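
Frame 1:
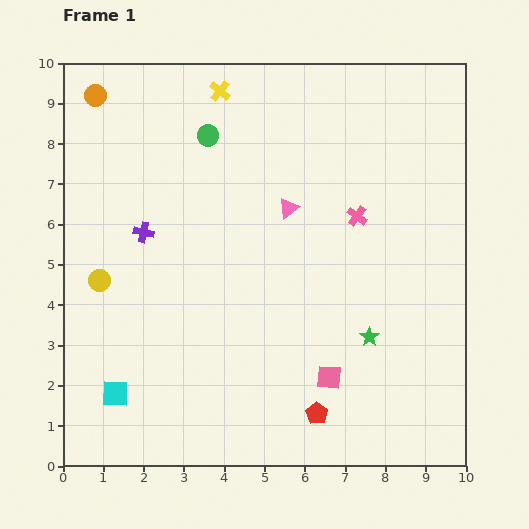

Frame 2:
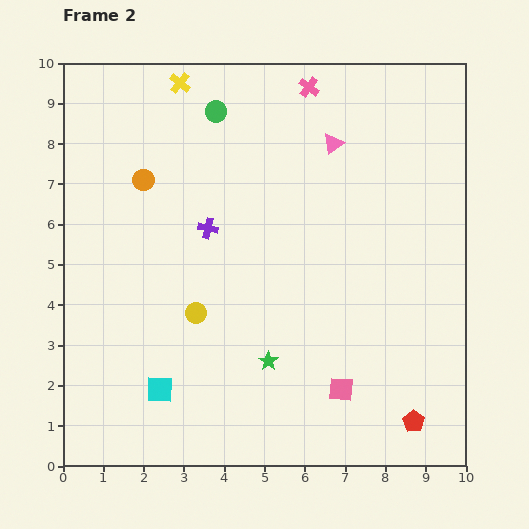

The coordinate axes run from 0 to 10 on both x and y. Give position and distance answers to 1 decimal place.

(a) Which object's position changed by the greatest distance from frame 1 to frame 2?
the pink cross

(moved 3.4; next 2.6)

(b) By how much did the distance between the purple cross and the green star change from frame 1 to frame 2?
-2.6

Distance in frame 1: 6.2. Distance in frame 2: 3.6.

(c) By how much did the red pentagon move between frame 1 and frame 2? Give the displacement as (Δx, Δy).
(2.4, -0.2)

The red pentagon was at (6.3, 1.3) in frame 1 and (8.7, 1.1) in frame 2.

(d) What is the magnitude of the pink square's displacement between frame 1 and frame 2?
0.4

The pink square moved from (6.6, 2.2) to (6.9, 1.9), a distance of √(0.3² + 0.3²) ≈ 0.4.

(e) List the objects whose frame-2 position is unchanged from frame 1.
none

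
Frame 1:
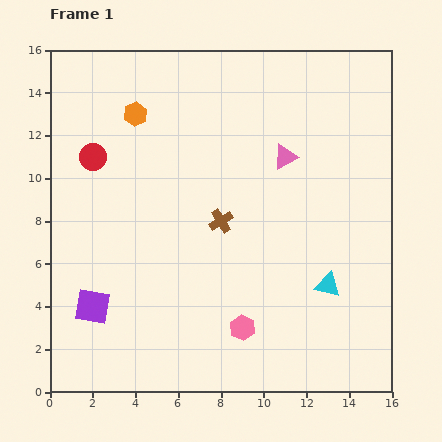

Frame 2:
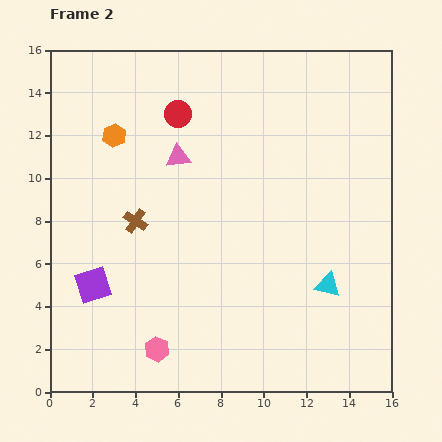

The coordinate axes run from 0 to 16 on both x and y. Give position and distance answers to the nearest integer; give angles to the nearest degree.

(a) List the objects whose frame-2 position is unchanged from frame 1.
the cyan triangle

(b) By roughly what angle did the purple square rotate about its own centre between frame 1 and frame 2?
28° counter-clockwise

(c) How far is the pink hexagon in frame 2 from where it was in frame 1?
4

The pink hexagon moved from (9, 3) to (5, 2), a distance of √(4² + 1²) ≈ 4.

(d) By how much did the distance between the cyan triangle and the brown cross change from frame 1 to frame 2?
+3

Distance in frame 1: 6. Distance in frame 2: 9.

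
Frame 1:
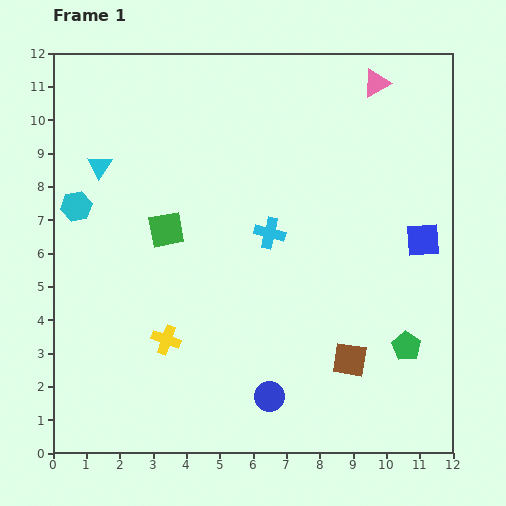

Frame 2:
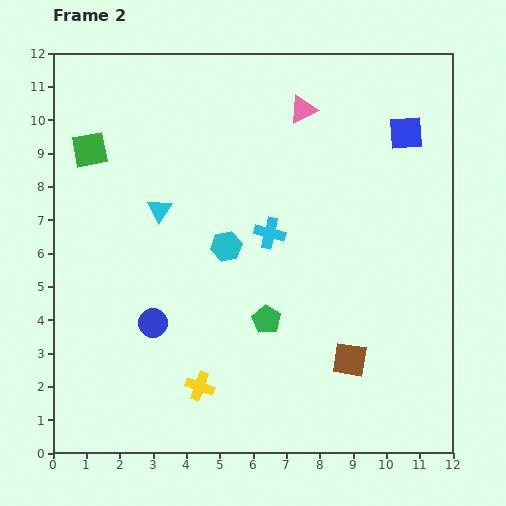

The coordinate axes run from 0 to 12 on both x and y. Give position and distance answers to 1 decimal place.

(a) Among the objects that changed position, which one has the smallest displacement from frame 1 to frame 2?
the yellow cross

(moved 1.7)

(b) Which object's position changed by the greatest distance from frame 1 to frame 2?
the cyan hexagon

(moved 4.7; next 4.3)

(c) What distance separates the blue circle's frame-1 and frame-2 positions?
4.1

The blue circle moved from (6.5, 1.7) to (3.0, 3.9), a distance of √(3.5² + 2.2²) ≈ 4.1.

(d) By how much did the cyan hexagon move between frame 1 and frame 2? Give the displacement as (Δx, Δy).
(4.5, -1.2)

The cyan hexagon was at (0.7, 7.4) in frame 1 and (5.2, 6.2) in frame 2.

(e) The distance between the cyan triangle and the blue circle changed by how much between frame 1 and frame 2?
-5.2

Distance in frame 1: 8.6. Distance in frame 2: 3.4.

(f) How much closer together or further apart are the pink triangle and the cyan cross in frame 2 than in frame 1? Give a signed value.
-1.7

Distance in frame 1: 5.5. Distance in frame 2: 3.8.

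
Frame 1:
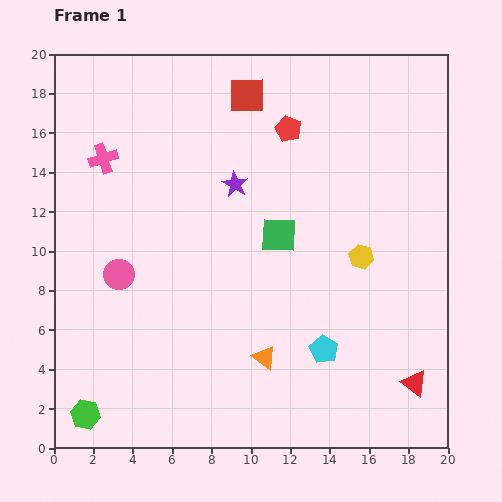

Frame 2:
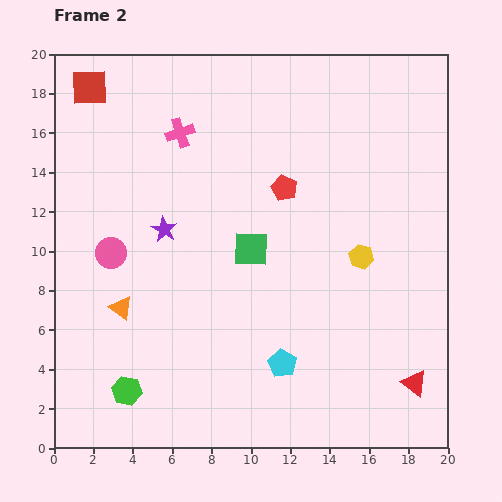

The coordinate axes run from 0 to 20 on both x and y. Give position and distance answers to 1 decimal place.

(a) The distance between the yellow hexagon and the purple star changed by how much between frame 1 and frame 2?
+2.7

Distance in frame 1: 7.4. Distance in frame 2: 10.1.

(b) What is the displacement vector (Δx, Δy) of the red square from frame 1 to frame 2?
(-8.0, 0.4)

The red square was at (9.8, 17.9) in frame 1 and (1.8, 18.3) in frame 2.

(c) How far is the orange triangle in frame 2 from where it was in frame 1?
7.7

The orange triangle moved from (10.7, 4.6) to (3.4, 7.1), a distance of √(7.3² + 2.5²) ≈ 7.7.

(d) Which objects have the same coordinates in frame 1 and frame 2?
the red triangle, the yellow hexagon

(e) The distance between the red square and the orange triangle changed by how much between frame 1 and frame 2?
-2.0

Distance in frame 1: 13.3. Distance in frame 2: 11.3.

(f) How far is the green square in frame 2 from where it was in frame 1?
1.6

The green square moved from (11.4, 10.8) to (10.0, 10.1), a distance of √(1.4² + 0.7²) ≈ 1.6.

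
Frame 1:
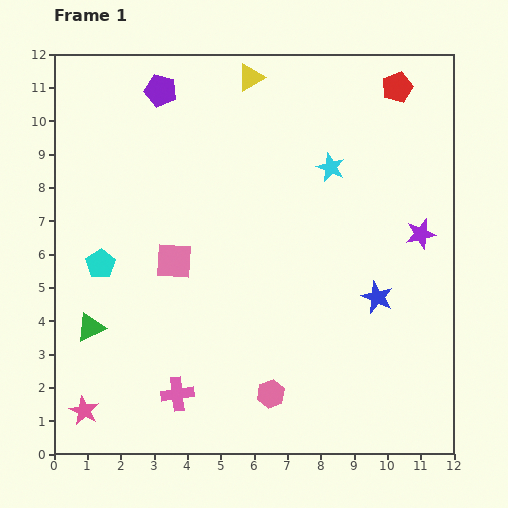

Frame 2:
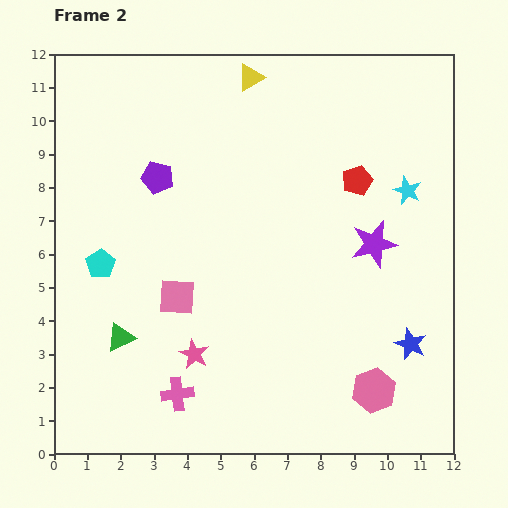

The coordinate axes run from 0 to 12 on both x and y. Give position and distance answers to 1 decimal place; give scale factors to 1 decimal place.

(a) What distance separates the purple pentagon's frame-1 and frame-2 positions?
2.6

The purple pentagon moved from (3.2, 10.9) to (3.1, 8.3), a distance of √(0.1² + 2.6²) ≈ 2.6.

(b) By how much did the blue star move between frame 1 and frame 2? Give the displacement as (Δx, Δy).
(1.0, -1.4)

The blue star was at (9.7, 4.7) in frame 1 and (10.7, 3.3) in frame 2.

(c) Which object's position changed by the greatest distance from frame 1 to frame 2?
the pink star

(moved 3.7; next 3.1)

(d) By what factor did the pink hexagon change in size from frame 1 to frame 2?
1.6×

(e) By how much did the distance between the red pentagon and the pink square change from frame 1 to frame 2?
-2.1

Distance in frame 1: 8.5. Distance in frame 2: 6.4.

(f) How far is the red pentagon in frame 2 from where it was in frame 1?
3.0

The red pentagon moved from (10.3, 11.0) to (9.1, 8.2), a distance of √(1.2² + 2.8²) ≈ 3.0.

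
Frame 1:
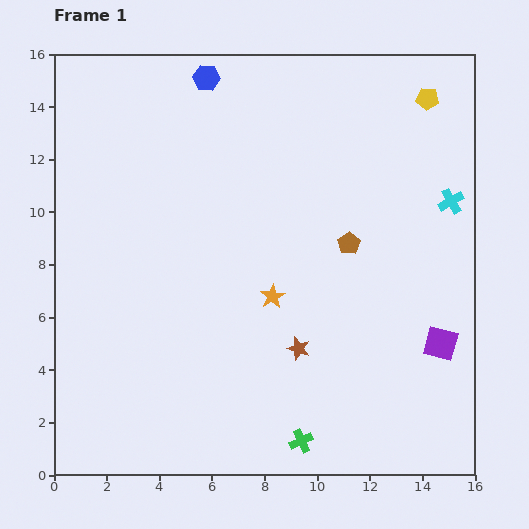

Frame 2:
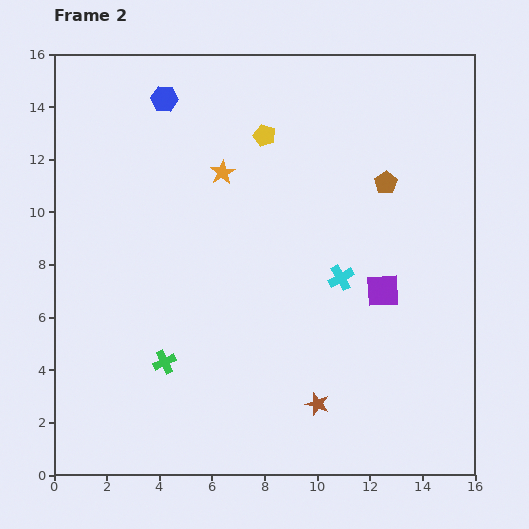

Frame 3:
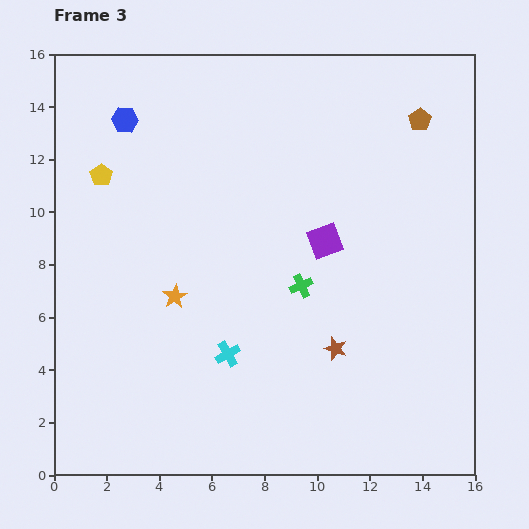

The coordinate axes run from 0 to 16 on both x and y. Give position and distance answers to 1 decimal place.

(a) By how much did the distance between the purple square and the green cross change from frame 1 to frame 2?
+2.2

Distance in frame 1: 6.5. Distance in frame 2: 8.7.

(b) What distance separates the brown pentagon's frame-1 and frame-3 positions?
5.4

The brown pentagon moved from (11.2, 8.8) to (13.9, 13.5), a distance of √(2.7² + 4.7²) ≈ 5.4.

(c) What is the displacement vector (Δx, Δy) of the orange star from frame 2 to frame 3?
(-1.8, -4.7)

The orange star was at (6.4, 11.5) in frame 2 and (4.6, 6.8) in frame 3.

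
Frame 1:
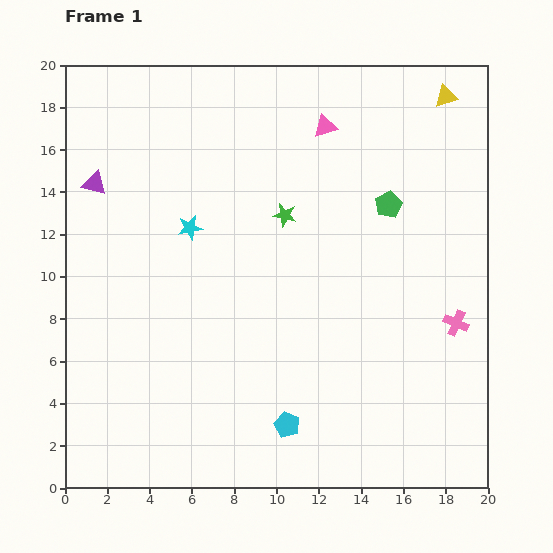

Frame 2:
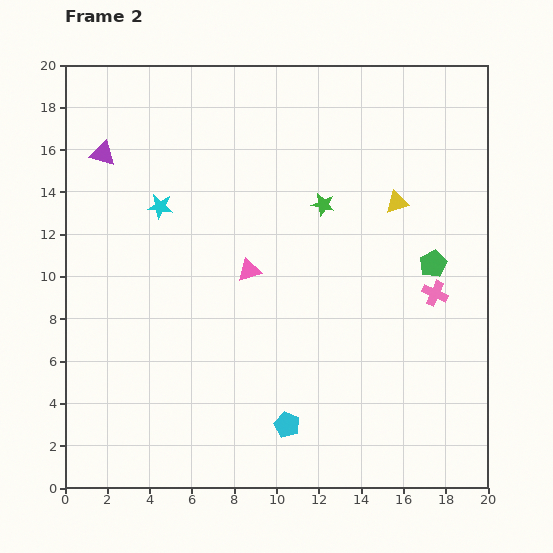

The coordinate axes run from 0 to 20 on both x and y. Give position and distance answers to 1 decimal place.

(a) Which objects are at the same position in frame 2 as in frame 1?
the cyan pentagon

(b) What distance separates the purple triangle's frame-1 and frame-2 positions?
1.5

The purple triangle moved from (1.4, 14.4) to (1.8, 15.8), a distance of √(0.4² + 1.4²) ≈ 1.5.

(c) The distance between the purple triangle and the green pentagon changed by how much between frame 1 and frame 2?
+2.5

Distance in frame 1: 13.9. Distance in frame 2: 16.4.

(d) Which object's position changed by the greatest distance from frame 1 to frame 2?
the pink triangle

(moved 7.7; next 5.5)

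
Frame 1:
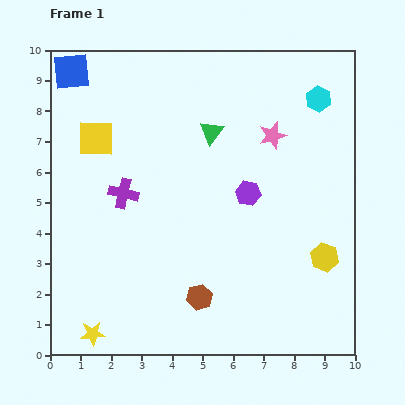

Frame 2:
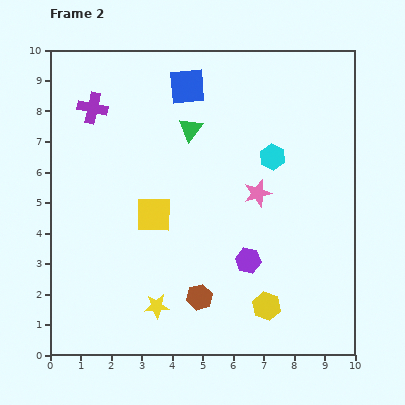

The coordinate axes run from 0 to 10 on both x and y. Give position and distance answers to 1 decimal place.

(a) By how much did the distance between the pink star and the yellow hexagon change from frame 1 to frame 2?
-0.6

Distance in frame 1: 4.3. Distance in frame 2: 3.7.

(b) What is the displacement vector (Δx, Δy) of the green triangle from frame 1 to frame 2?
(-0.7, 0.1)

The green triangle was at (5.3, 7.3) in frame 1 and (4.6, 7.4) in frame 2.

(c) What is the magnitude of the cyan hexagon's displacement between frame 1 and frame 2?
2.4

The cyan hexagon moved from (8.8, 8.4) to (7.3, 6.5), a distance of √(1.5² + 1.9²) ≈ 2.4.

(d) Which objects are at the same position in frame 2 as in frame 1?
the brown hexagon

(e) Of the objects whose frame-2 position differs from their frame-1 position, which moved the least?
the green triangle

(moved 0.7)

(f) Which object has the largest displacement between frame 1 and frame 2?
the blue square

(moved 3.8; next 3.1)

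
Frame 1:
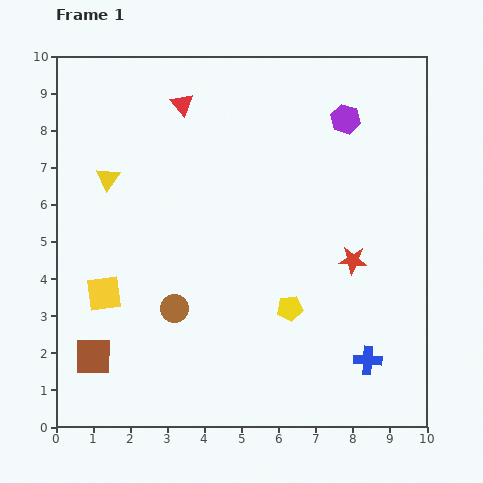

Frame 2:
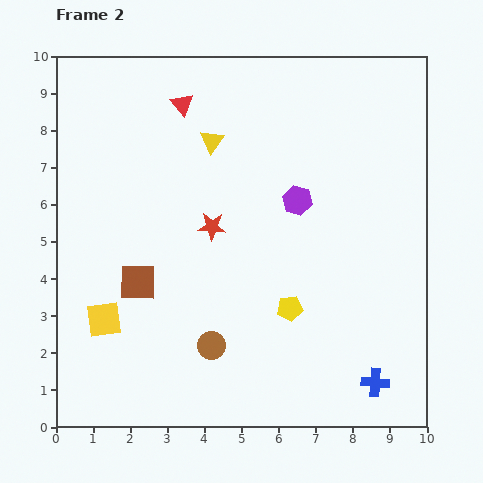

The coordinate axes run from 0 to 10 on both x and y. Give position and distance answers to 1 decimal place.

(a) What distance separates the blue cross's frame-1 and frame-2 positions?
0.6

The blue cross moved from (8.4, 1.8) to (8.6, 1.2), a distance of √(0.2² + 0.6²) ≈ 0.6.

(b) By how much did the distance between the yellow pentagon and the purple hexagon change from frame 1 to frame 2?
-2.4

Distance in frame 1: 5.3. Distance in frame 2: 2.9.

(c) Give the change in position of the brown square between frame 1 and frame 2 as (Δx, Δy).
(1.2, 2.0)

The brown square was at (1.0, 1.9) in frame 1 and (2.2, 3.9) in frame 2.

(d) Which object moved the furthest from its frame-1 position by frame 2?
the red star

(moved 3.9; next 3.0)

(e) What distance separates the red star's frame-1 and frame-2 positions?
3.9

The red star moved from (8.0, 4.5) to (4.2, 5.4), a distance of √(3.8² + 0.9²) ≈ 3.9.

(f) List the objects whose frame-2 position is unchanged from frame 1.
the yellow pentagon, the red triangle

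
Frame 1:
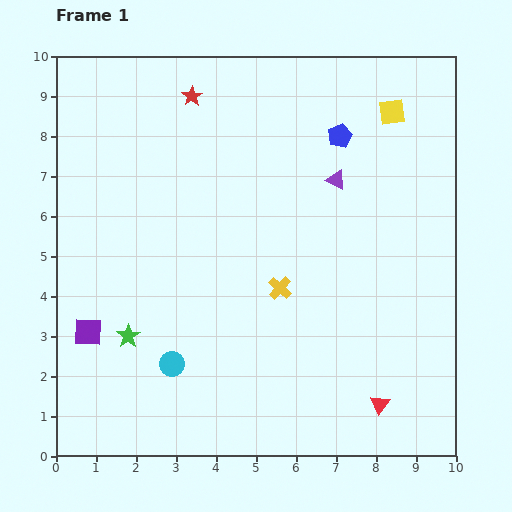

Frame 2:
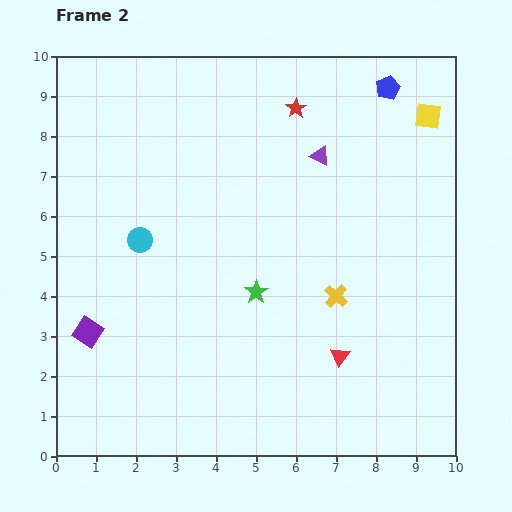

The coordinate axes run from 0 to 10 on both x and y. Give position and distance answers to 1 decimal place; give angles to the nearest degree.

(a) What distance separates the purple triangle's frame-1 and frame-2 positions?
0.7

The purple triangle moved from (7.0, 6.9) to (6.6, 7.5), a distance of √(0.4² + 0.6²) ≈ 0.7.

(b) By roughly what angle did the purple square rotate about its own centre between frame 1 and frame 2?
33° clockwise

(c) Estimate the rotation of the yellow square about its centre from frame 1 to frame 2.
16° clockwise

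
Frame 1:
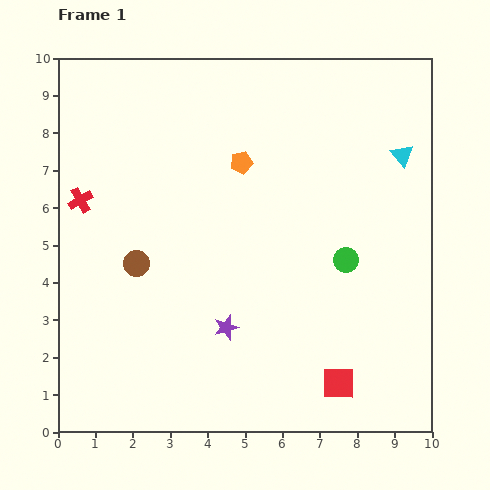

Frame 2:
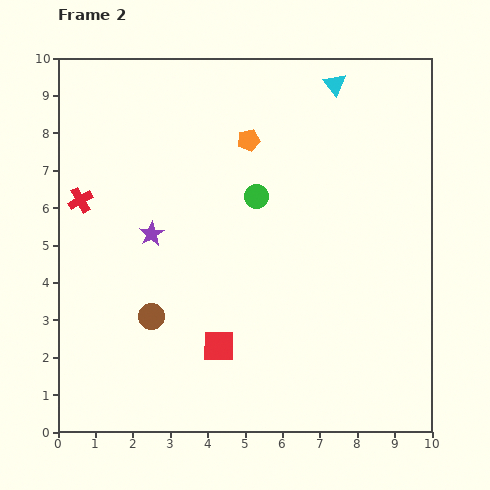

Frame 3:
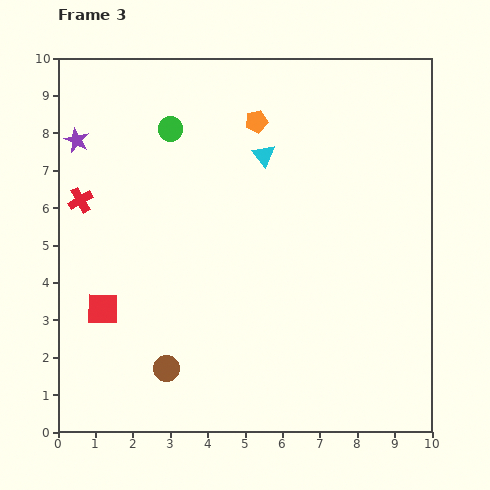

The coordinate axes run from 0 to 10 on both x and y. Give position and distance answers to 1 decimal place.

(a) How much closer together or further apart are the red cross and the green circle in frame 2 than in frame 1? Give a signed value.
-2.6

Distance in frame 1: 7.3. Distance in frame 2: 4.7.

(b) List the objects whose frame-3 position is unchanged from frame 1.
the red cross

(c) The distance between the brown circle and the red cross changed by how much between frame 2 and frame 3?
+1.5

Distance in frame 2: 3.6. Distance in frame 3: 5.1.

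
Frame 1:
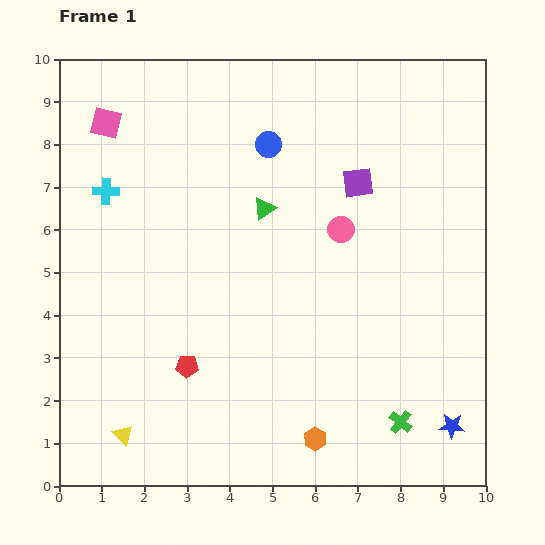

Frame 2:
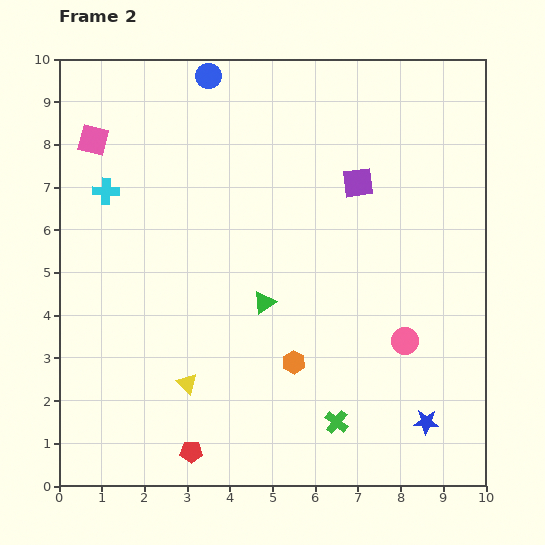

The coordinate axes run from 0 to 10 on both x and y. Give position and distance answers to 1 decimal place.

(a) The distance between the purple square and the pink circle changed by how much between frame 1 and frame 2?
+2.7

Distance in frame 1: 1.2. Distance in frame 2: 3.9.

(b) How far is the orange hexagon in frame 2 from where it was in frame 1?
1.9

The orange hexagon moved from (6.0, 1.1) to (5.5, 2.9), a distance of √(0.5² + 1.8²) ≈ 1.9.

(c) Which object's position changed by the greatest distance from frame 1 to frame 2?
the pink circle

(moved 3.0; next 2.2)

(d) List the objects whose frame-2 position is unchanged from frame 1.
the purple square, the cyan cross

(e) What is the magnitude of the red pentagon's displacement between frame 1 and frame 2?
2.0

The red pentagon moved from (3.0, 2.8) to (3.1, 0.8), a distance of √(0.1² + 2.0²) ≈ 2.0.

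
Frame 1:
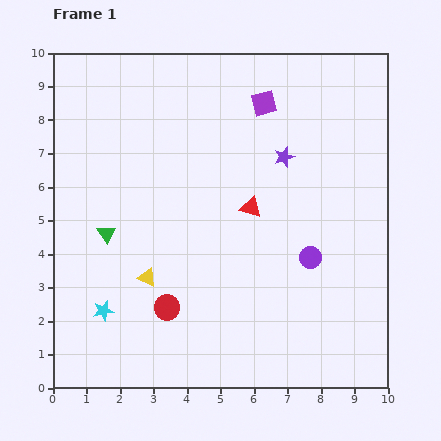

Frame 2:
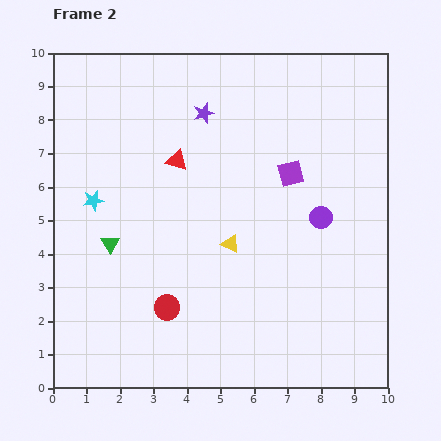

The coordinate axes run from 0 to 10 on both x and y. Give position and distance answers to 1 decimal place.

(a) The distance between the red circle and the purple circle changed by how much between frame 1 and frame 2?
+0.7

Distance in frame 1: 4.6. Distance in frame 2: 5.3.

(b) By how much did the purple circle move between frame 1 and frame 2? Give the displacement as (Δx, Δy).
(0.3, 1.2)

The purple circle was at (7.7, 3.9) in frame 1 and (8.0, 5.1) in frame 2.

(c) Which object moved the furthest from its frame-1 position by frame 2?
the cyan star

(moved 3.3; next 2.7)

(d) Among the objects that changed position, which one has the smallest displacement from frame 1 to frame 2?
the green triangle

(moved 0.3)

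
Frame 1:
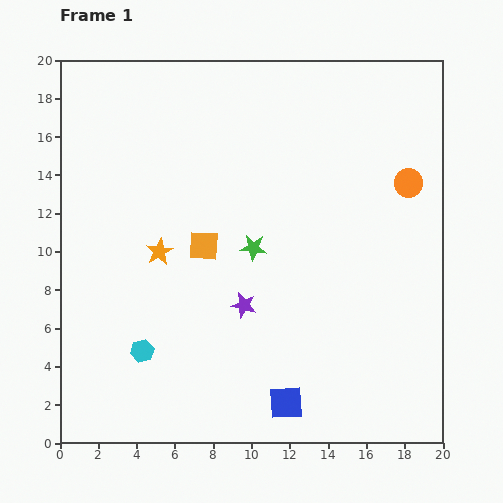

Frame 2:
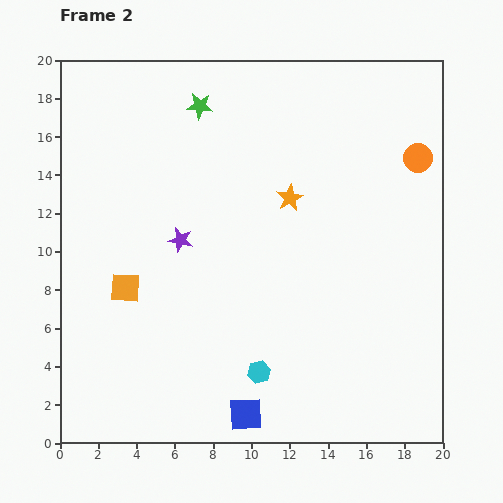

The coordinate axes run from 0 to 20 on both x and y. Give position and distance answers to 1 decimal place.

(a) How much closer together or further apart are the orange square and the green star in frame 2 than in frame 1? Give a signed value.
+7.7

Distance in frame 1: 2.6. Distance in frame 2: 10.3.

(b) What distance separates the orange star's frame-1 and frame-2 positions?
7.4

The orange star moved from (5.2, 10.0) to (12.0, 12.8), a distance of √(6.8² + 2.8²) ≈ 7.4.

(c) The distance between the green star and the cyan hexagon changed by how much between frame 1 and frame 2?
+6.3

Distance in frame 1: 7.9. Distance in frame 2: 14.2.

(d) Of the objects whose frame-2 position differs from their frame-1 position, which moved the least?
the orange circle

(moved 1.4)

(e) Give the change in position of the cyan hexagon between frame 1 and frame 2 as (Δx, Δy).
(6.1, -1.1)

The cyan hexagon was at (4.3, 4.8) in frame 1 and (10.4, 3.7) in frame 2.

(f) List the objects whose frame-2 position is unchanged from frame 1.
none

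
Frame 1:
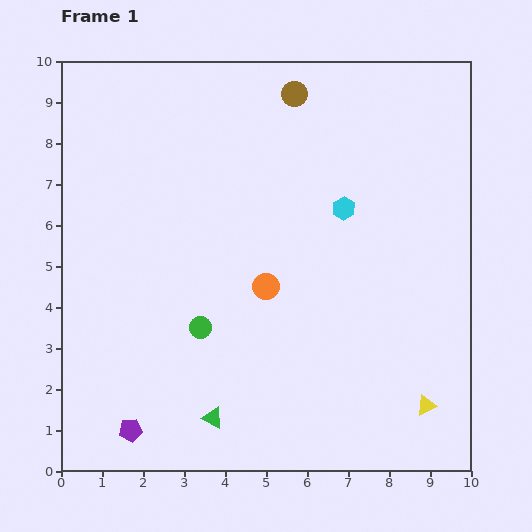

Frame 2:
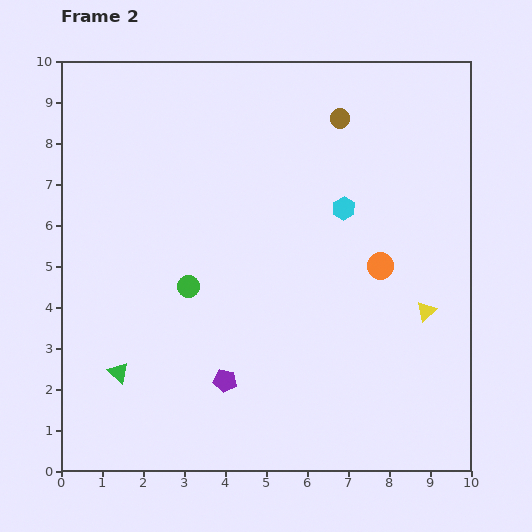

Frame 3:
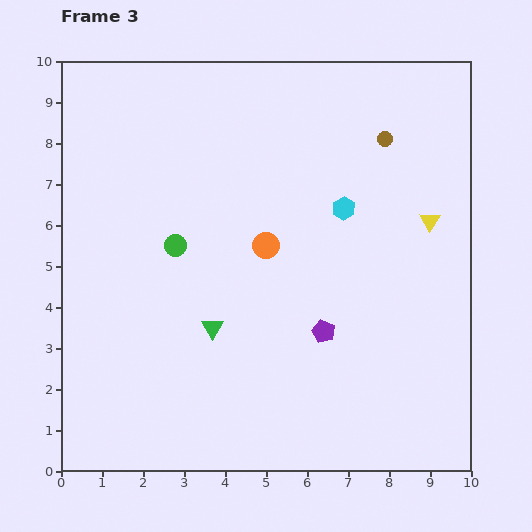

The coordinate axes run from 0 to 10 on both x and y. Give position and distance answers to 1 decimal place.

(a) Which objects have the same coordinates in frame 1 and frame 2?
the cyan hexagon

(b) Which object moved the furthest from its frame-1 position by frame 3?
the purple pentagon

(moved 5.3; next 4.5)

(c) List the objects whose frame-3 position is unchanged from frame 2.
the cyan hexagon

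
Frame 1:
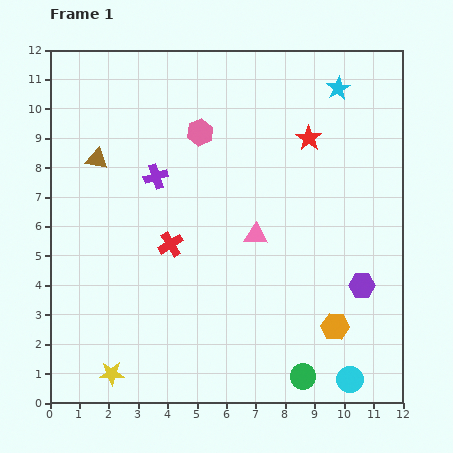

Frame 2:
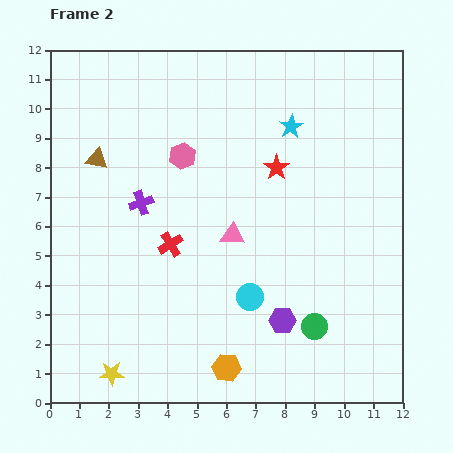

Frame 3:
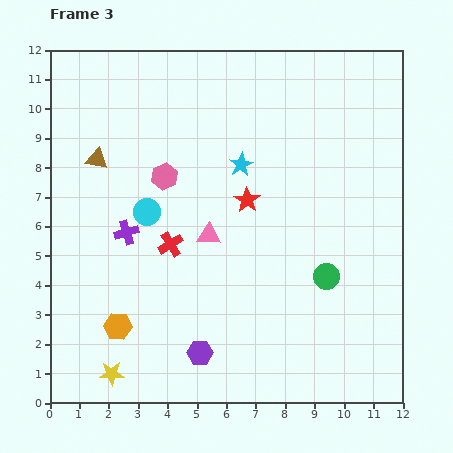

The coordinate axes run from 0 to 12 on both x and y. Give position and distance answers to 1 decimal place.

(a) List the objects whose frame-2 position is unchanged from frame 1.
the brown triangle, the red cross, the yellow star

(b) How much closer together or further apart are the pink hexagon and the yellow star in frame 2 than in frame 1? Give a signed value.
-0.9

Distance in frame 1: 8.7. Distance in frame 2: 7.8.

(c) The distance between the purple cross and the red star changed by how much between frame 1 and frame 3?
-1.2

Distance in frame 1: 5.4. Distance in frame 3: 4.2.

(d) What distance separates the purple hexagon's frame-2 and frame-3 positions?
3.0

The purple hexagon moved from (7.9, 2.8) to (5.1, 1.7), a distance of √(2.8² + 1.1²) ≈ 3.0.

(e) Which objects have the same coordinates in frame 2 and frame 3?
the brown triangle, the red cross, the yellow star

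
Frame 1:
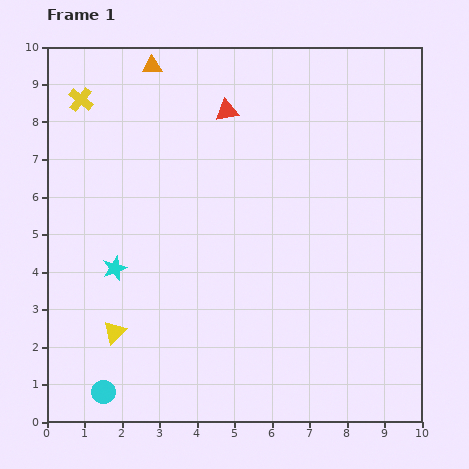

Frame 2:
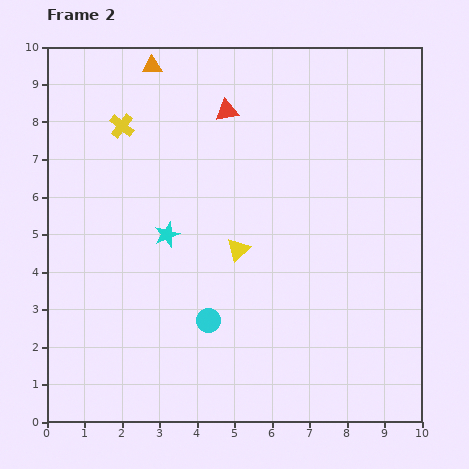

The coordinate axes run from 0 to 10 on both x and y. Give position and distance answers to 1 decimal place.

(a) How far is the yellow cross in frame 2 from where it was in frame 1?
1.3

The yellow cross moved from (0.9, 8.6) to (2.0, 7.9), a distance of √(1.1² + 0.7²) ≈ 1.3.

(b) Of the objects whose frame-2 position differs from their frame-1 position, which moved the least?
the yellow cross

(moved 1.3)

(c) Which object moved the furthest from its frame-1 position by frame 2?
the yellow triangle

(moved 4.0; next 3.4)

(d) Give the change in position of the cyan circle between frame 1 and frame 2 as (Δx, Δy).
(2.8, 1.9)

The cyan circle was at (1.5, 0.8) in frame 1 and (4.3, 2.7) in frame 2.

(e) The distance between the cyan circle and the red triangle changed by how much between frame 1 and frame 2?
-2.6

Distance in frame 1: 8.2. Distance in frame 2: 5.6.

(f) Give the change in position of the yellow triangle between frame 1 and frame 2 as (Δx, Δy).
(3.3, 2.2)

The yellow triangle was at (1.8, 2.4) in frame 1 and (5.1, 4.6) in frame 2.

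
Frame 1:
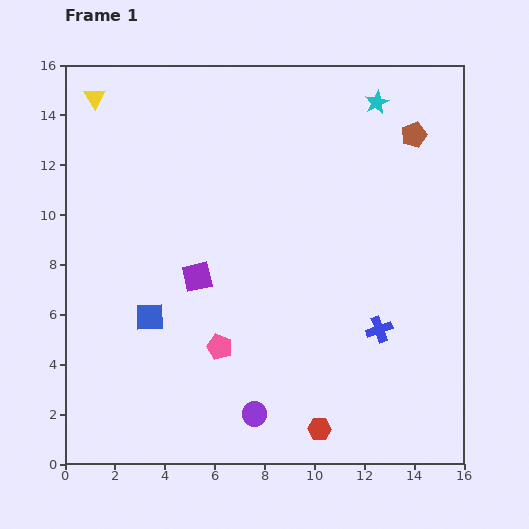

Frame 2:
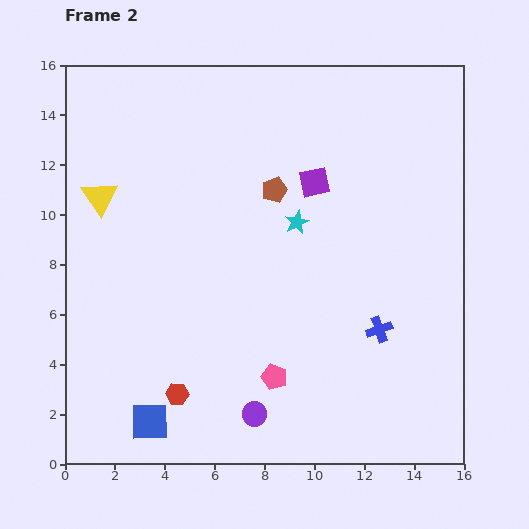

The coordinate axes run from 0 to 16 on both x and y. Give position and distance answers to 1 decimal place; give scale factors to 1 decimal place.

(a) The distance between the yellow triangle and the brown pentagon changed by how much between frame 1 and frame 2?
-5.9

Distance in frame 1: 12.9. Distance in frame 2: 7.0.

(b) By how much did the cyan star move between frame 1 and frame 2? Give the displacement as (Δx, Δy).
(-3.2, -4.8)

The cyan star was at (12.5, 14.5) in frame 1 and (9.3, 9.7) in frame 2.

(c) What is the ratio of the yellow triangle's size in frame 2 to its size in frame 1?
1.6×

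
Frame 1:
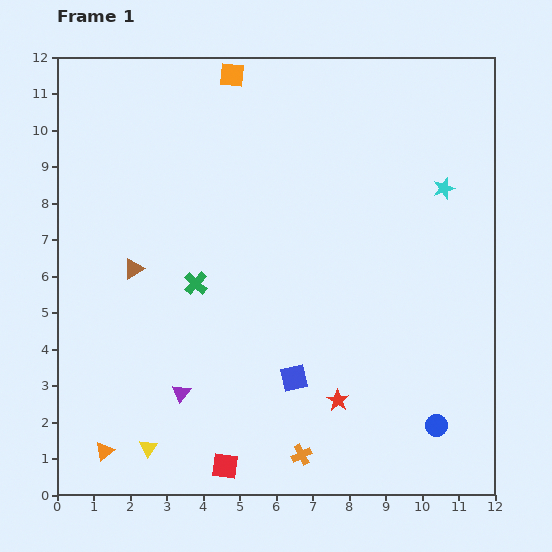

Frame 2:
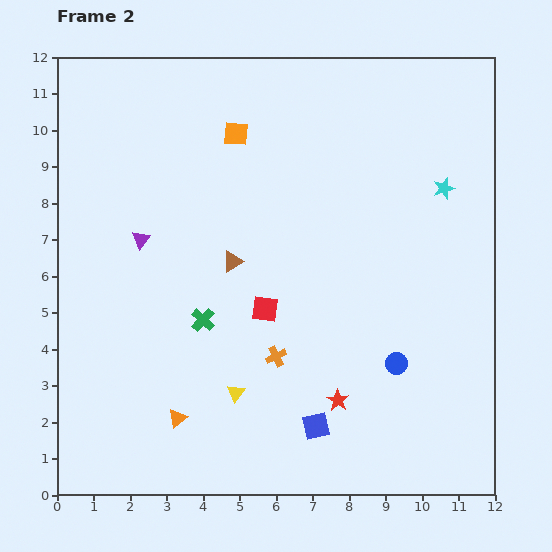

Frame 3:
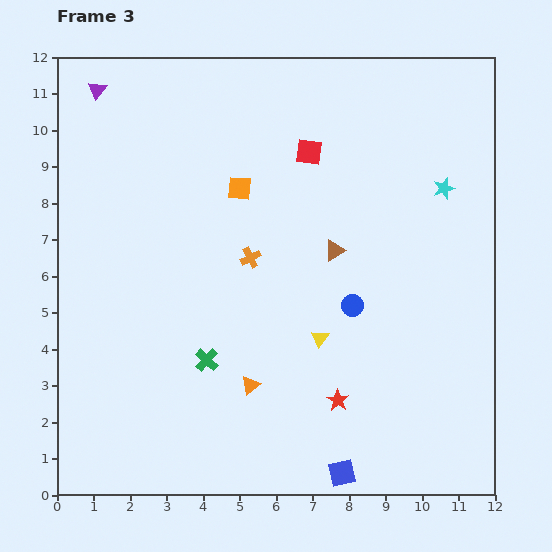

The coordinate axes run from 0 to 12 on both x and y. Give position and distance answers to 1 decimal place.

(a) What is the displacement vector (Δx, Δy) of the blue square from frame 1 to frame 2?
(0.6, -1.3)

The blue square was at (6.5, 3.2) in frame 1 and (7.1, 1.9) in frame 2.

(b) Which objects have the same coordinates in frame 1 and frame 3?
the red star, the cyan star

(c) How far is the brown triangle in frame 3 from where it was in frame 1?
5.5

The brown triangle moved from (2.1, 6.2) to (7.6, 6.7), a distance of √(5.5² + 0.5²) ≈ 5.5.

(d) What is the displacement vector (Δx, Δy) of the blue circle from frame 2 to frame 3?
(-1.2, 1.6)

The blue circle was at (9.3, 3.6) in frame 2 and (8.1, 5.2) in frame 3.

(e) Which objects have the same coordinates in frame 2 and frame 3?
the red star, the cyan star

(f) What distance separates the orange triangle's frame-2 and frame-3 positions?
2.2

The orange triangle moved from (3.3, 2.1) to (5.3, 3.0), a distance of √(2.0² + 0.9²) ≈ 2.2.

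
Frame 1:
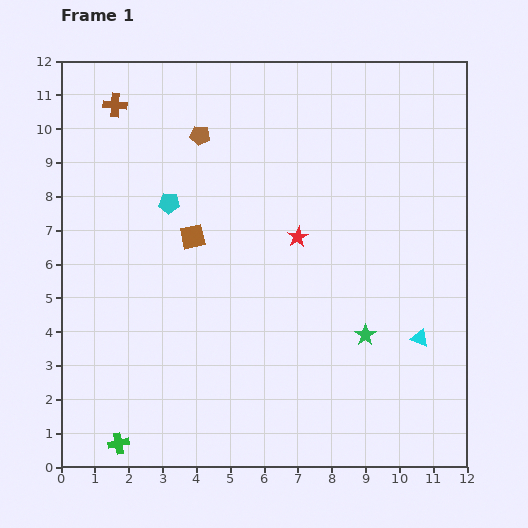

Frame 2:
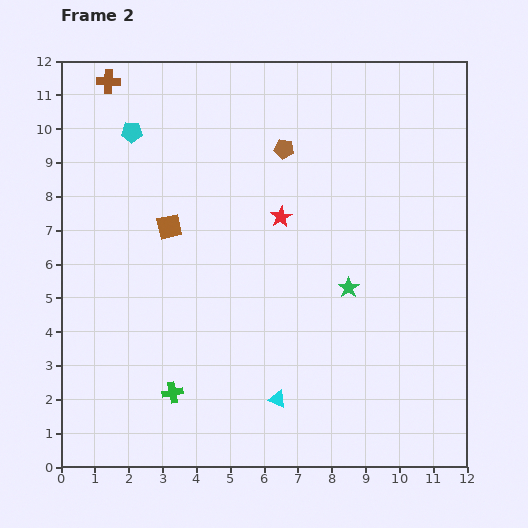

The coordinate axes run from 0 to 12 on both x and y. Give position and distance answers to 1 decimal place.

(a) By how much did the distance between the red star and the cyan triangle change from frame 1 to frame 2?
+0.7

Distance in frame 1: 4.7. Distance in frame 2: 5.4.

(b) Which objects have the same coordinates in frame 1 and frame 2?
none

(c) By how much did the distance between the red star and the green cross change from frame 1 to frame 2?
-2.0

Distance in frame 1: 8.1. Distance in frame 2: 6.1.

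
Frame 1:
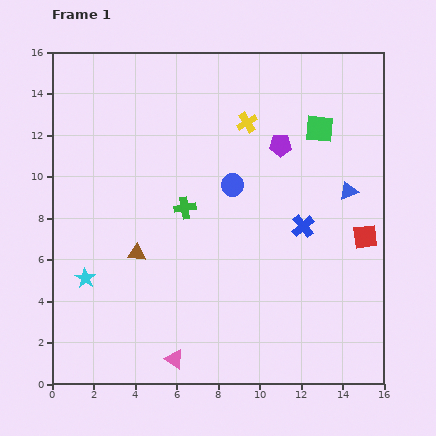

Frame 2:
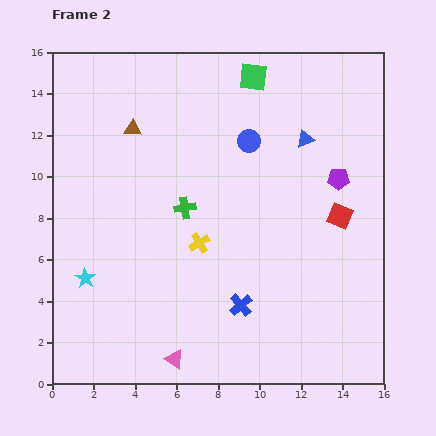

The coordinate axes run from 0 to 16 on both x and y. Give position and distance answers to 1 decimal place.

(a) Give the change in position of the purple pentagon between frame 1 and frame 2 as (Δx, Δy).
(2.8, -1.6)

The purple pentagon was at (11.0, 11.5) in frame 1 and (13.8, 9.9) in frame 2.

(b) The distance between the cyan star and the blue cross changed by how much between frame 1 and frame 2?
-3.2

Distance in frame 1: 10.8. Distance in frame 2: 7.6.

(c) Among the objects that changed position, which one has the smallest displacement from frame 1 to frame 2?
the red square

(moved 1.6)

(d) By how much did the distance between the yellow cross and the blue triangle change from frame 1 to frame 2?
+1.2

Distance in frame 1: 5.9. Distance in frame 2: 7.1.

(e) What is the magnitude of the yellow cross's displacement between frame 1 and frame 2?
6.2

The yellow cross moved from (9.4, 12.6) to (7.1, 6.8), a distance of √(2.3² + 5.8²) ≈ 6.2.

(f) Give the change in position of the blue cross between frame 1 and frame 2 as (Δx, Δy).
(-3.0, -3.8)

The blue cross was at (12.1, 7.6) in frame 1 and (9.1, 3.8) in frame 2.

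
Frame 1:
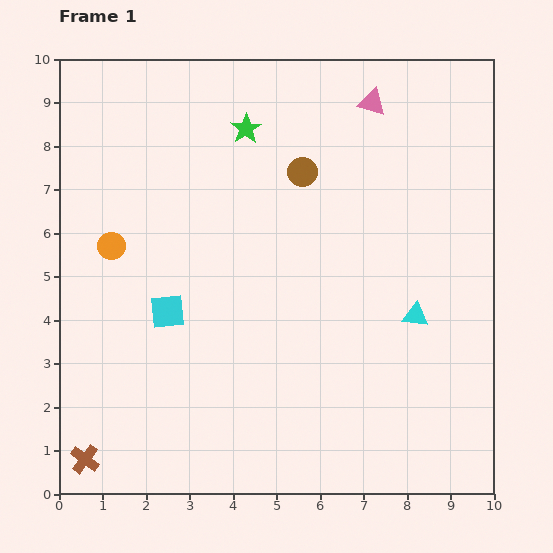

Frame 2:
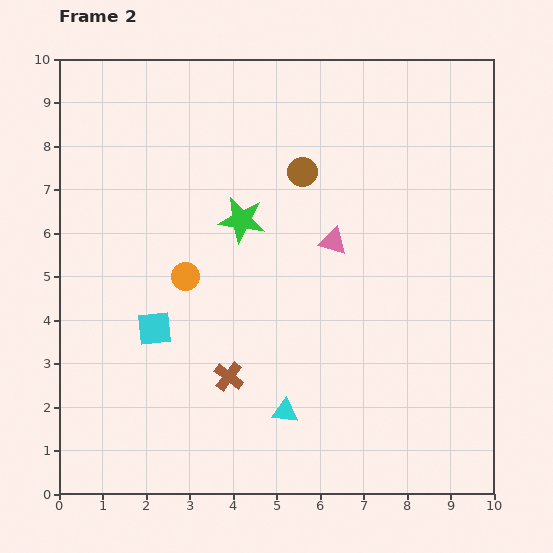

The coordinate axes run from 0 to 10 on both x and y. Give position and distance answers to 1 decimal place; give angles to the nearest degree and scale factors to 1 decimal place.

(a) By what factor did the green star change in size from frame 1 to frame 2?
1.5×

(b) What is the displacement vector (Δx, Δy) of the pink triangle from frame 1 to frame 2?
(-0.9, -3.2)

The pink triangle was at (7.2, 9.0) in frame 1 and (6.3, 5.8) in frame 2.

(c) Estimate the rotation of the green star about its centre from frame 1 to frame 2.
30° counter-clockwise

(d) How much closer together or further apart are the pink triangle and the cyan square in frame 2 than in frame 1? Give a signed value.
-2.1

Distance in frame 1: 6.7. Distance in frame 2: 4.6.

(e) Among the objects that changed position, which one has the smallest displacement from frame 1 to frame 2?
the cyan square

(moved 0.5)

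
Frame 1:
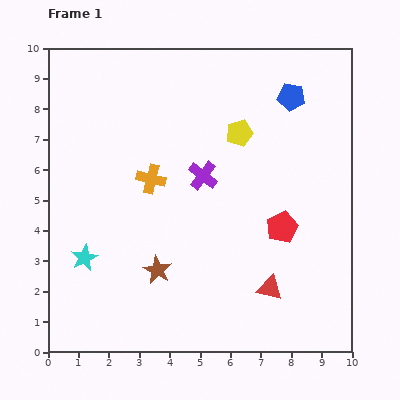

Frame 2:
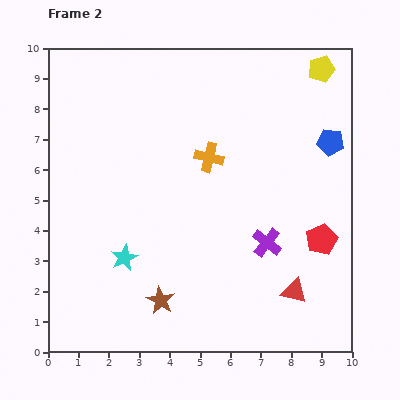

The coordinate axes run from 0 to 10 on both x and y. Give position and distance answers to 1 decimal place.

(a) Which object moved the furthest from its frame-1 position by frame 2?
the yellow pentagon

(moved 3.4; next 3.0)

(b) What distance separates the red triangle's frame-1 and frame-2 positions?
0.8

The red triangle moved from (7.3, 2.1) to (8.1, 2.0), a distance of √(0.8² + 0.1²) ≈ 0.8.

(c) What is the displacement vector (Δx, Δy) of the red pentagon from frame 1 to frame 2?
(1.3, -0.4)

The red pentagon was at (7.7, 4.1) in frame 1 and (9.0, 3.7) in frame 2.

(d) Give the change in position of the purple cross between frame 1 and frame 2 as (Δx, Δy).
(2.1, -2.2)

The purple cross was at (5.1, 5.8) in frame 1 and (7.2, 3.6) in frame 2.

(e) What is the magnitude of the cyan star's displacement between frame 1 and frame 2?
1.3

The cyan star moved from (1.2, 3.1) to (2.5, 3.1), a distance of √(1.3² + 0.0²) ≈ 1.3.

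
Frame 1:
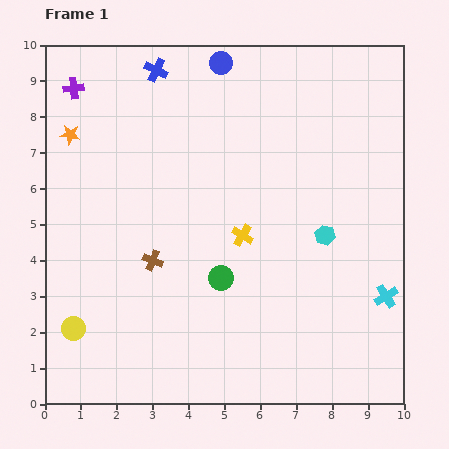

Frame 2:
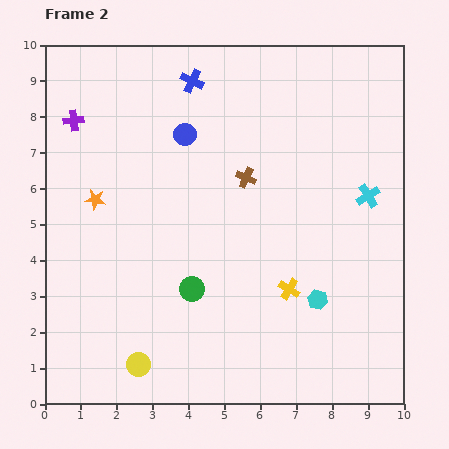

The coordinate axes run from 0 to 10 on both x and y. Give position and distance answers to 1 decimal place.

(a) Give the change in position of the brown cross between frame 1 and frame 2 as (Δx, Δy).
(2.6, 2.3)

The brown cross was at (3.0, 4.0) in frame 1 and (5.6, 6.3) in frame 2.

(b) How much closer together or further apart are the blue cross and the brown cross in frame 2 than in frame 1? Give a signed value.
-2.2

Distance in frame 1: 5.3. Distance in frame 2: 3.1.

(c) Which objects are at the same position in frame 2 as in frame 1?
none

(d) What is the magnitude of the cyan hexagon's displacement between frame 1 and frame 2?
1.8

The cyan hexagon moved from (7.8, 4.7) to (7.6, 2.9), a distance of √(0.2² + 1.8²) ≈ 1.8.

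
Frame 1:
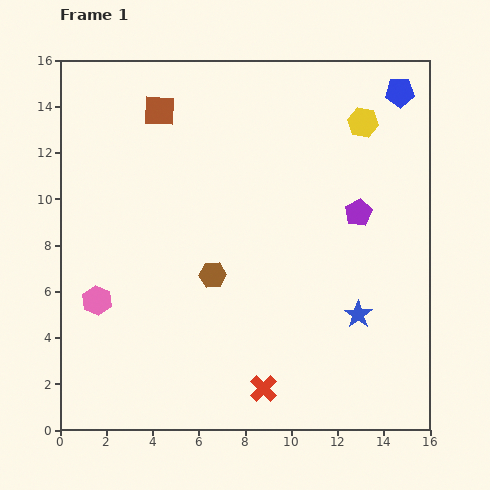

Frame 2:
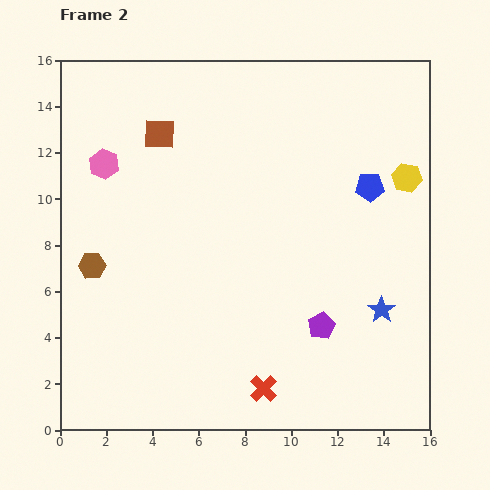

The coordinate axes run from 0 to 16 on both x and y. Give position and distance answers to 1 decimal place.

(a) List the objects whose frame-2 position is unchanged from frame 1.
the red cross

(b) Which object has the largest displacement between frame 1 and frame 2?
the pink hexagon

(moved 5.9; next 5.2)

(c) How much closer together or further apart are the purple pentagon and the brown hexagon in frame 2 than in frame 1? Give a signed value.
+3.3

Distance in frame 1: 6.9. Distance in frame 2: 10.2.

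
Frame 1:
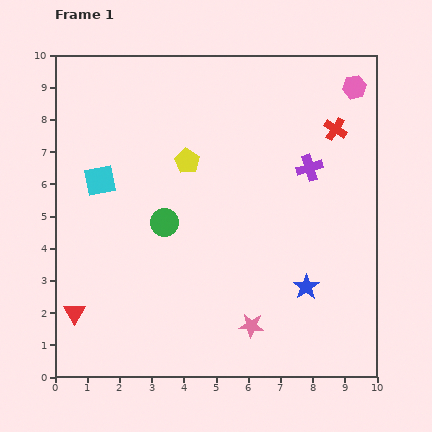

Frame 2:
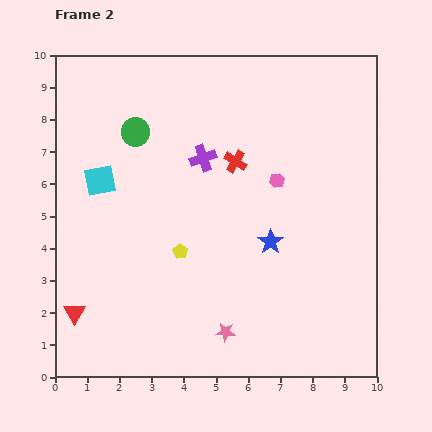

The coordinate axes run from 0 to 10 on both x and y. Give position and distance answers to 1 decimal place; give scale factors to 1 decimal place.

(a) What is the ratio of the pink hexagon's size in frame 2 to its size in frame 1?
0.6×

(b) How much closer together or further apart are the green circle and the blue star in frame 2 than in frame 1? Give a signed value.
+0.6

Distance in frame 1: 4.8. Distance in frame 2: 5.4.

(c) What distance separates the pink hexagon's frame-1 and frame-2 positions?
3.8

The pink hexagon moved from (9.3, 9.0) to (6.9, 6.1), a distance of √(2.4² + 2.9²) ≈ 3.8.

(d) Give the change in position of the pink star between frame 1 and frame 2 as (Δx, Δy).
(-0.8, -0.2)

The pink star was at (6.1, 1.6) in frame 1 and (5.3, 1.4) in frame 2.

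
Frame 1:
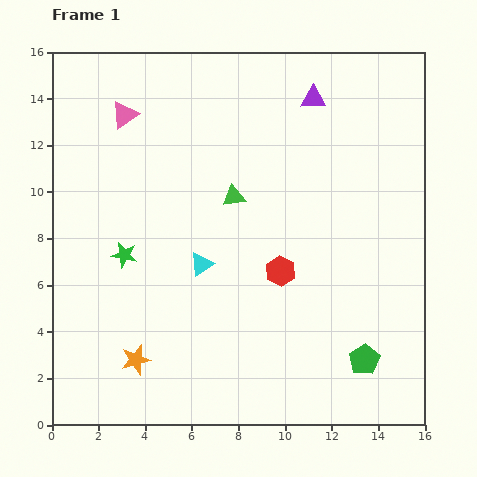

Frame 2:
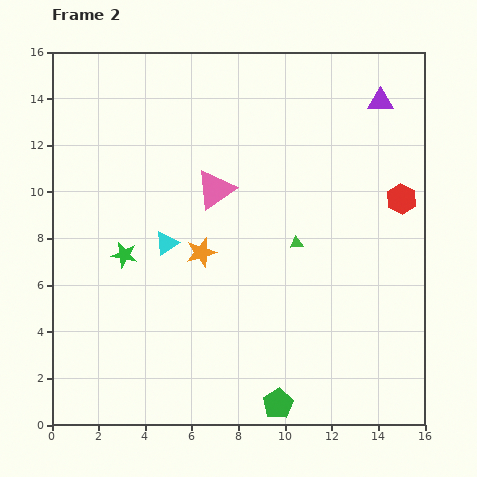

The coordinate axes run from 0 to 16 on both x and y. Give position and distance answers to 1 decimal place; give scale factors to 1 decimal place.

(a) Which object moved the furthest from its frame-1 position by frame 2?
the red hexagon

(moved 6.1; next 5.4)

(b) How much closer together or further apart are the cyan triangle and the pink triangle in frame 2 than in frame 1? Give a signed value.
-4.1

Distance in frame 1: 7.2. Distance in frame 2: 3.1.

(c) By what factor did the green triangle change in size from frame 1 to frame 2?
0.6×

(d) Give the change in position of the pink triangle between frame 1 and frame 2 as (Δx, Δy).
(3.9, -3.2)

The pink triangle was at (3.1, 13.3) in frame 1 and (7.0, 10.1) in frame 2.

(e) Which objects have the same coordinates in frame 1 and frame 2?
the green star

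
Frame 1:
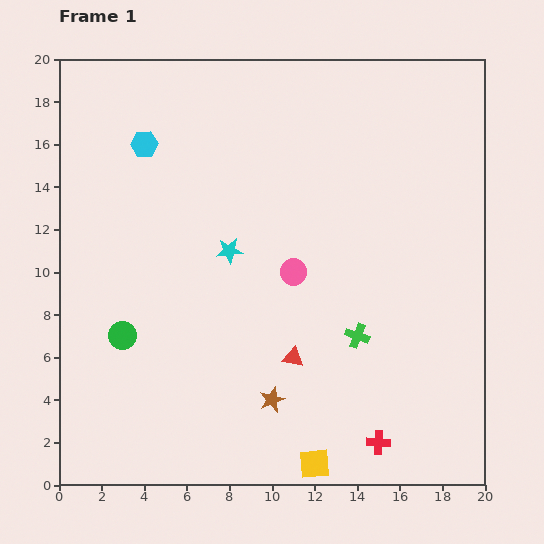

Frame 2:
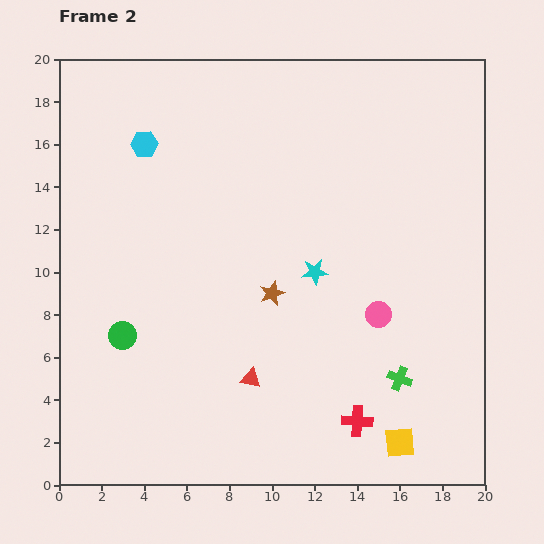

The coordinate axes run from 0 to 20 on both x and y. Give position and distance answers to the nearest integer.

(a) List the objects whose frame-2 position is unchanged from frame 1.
the cyan hexagon, the green circle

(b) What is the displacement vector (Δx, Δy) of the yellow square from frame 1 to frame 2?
(4, 1)

The yellow square was at (12, 1) in frame 1 and (16, 2) in frame 2.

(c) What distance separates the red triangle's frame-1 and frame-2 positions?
2

The red triangle moved from (11, 6) to (9, 5), a distance of √(2² + 1²) ≈ 2.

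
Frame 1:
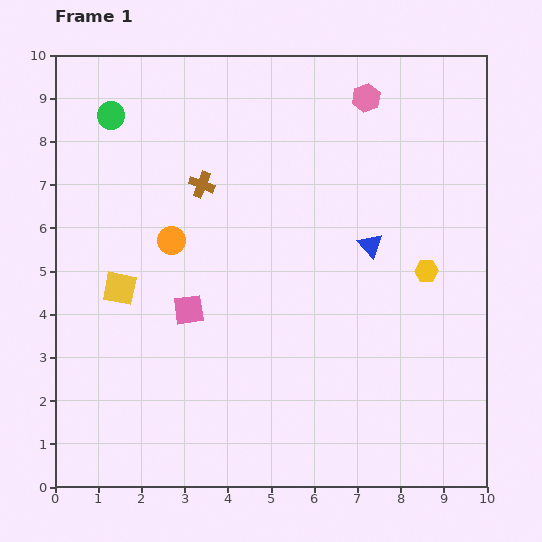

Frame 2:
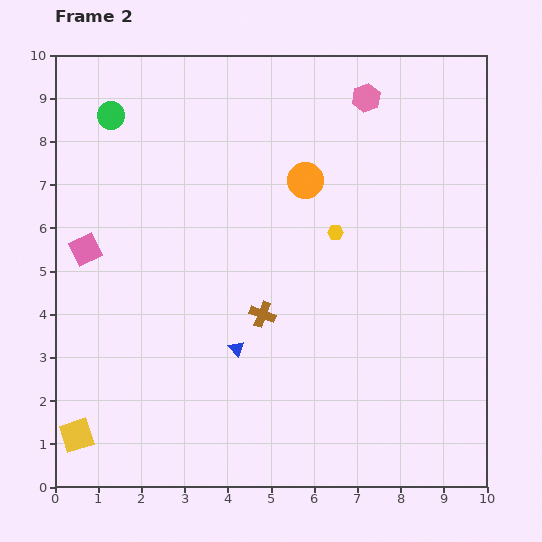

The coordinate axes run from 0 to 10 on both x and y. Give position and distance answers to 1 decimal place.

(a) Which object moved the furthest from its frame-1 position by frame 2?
the blue triangle

(moved 3.9; next 3.5)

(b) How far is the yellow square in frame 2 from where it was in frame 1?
3.5

The yellow square moved from (1.5, 4.6) to (0.5, 1.2), a distance of √(1.0² + 3.4²) ≈ 3.5.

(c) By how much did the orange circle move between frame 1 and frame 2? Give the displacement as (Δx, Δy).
(3.1, 1.4)

The orange circle was at (2.7, 5.7) in frame 1 and (5.8, 7.1) in frame 2.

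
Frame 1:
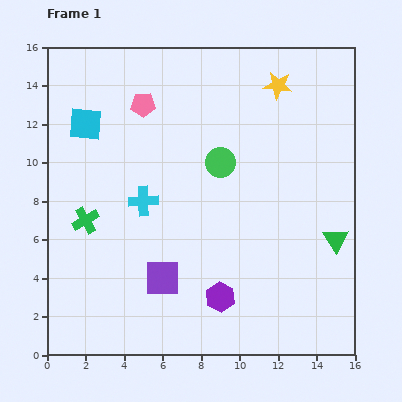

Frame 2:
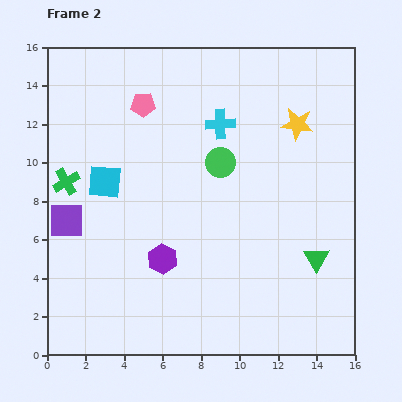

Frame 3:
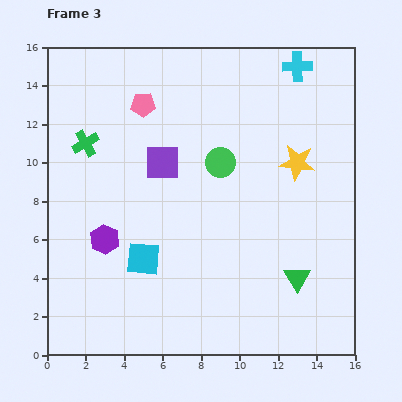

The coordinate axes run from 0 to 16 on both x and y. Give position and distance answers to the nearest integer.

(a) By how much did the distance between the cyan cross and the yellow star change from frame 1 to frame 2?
-5

Distance in frame 1: 9. Distance in frame 2: 4.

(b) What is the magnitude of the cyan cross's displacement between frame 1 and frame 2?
6

The cyan cross moved from (5, 8) to (9, 12), a distance of √(4² + 4²) ≈ 6.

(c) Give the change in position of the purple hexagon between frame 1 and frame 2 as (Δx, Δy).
(-3, 2)

The purple hexagon was at (9, 3) in frame 1 and (6, 5) in frame 2.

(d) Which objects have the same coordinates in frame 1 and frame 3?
the pink pentagon, the green circle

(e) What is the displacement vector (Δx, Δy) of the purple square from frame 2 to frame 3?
(5, 3)

The purple square was at (1, 7) in frame 2 and (6, 10) in frame 3.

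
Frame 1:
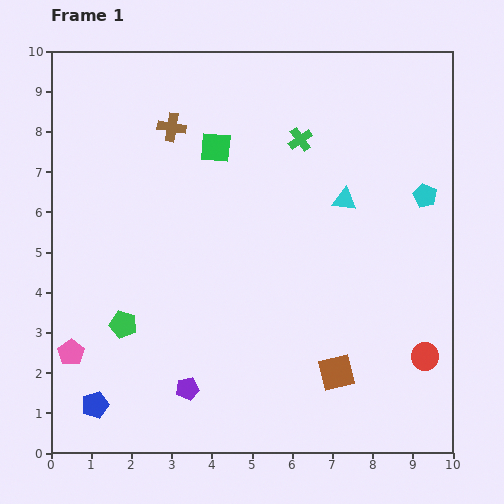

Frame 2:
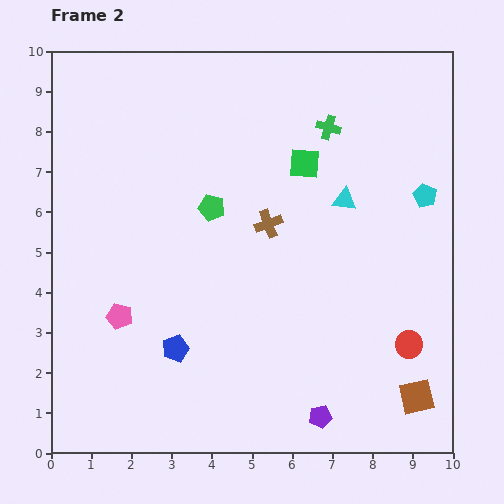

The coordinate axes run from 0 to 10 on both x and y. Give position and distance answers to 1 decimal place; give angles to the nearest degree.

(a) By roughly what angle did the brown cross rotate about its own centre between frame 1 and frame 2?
29° counter-clockwise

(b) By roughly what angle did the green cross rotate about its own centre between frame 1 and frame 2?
38° counter-clockwise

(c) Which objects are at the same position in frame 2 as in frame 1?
the cyan triangle, the cyan pentagon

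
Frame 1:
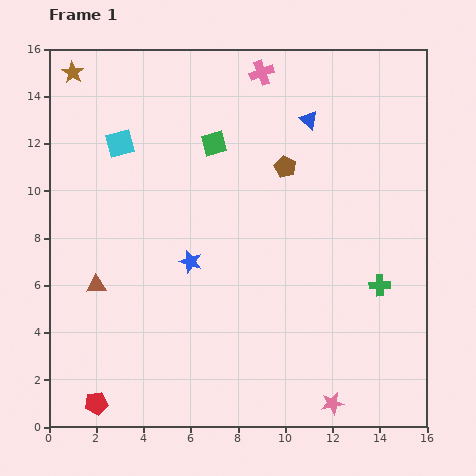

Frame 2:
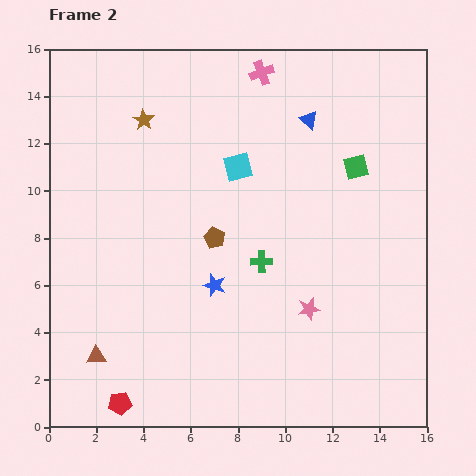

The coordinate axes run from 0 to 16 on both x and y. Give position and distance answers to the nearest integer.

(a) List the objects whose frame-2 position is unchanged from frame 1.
the pink cross, the blue triangle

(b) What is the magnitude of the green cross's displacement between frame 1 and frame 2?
5

The green cross moved from (14, 6) to (9, 7), a distance of √(5² + 1²) ≈ 5.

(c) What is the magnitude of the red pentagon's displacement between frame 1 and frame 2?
1

The red pentagon moved from (2, 1) to (3, 1), a distance of √(1² + 0²) ≈ 1.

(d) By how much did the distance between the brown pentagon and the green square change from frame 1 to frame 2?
+4

Distance in frame 1: 3. Distance in frame 2: 7.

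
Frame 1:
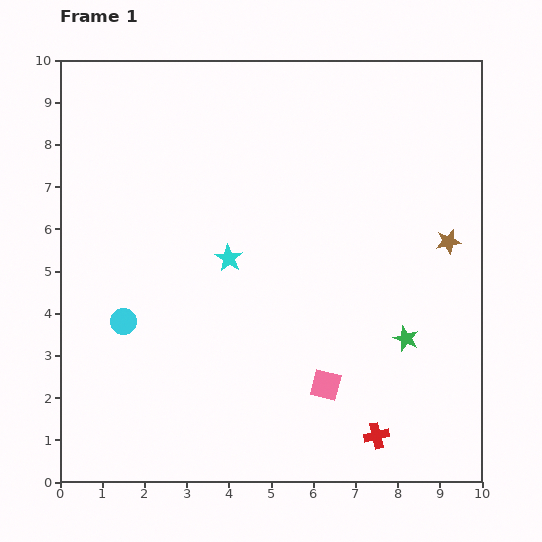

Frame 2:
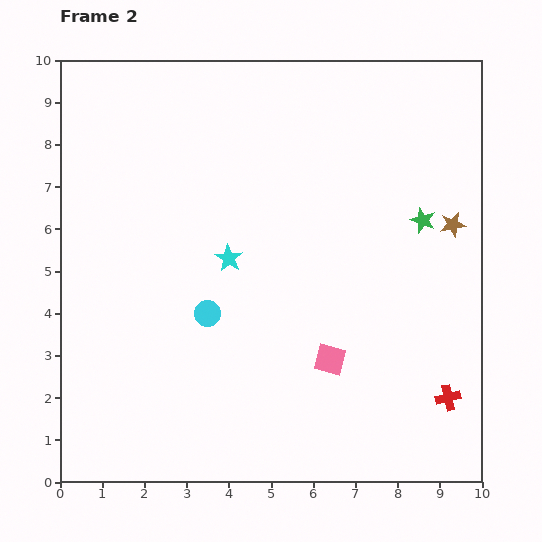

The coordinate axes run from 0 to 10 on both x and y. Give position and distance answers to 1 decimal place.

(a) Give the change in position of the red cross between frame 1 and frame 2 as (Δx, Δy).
(1.7, 0.9)

The red cross was at (7.5, 1.1) in frame 1 and (9.2, 2.0) in frame 2.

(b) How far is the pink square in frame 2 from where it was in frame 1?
0.6

The pink square moved from (6.3, 2.3) to (6.4, 2.9), a distance of √(0.1² + 0.6²) ≈ 0.6.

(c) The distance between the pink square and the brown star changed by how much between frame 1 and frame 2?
-0.2

Distance in frame 1: 4.5. Distance in frame 2: 4.3.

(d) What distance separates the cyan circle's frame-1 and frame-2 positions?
2.0

The cyan circle moved from (1.5, 3.8) to (3.5, 4.0), a distance of √(2.0² + 0.2²) ≈ 2.0.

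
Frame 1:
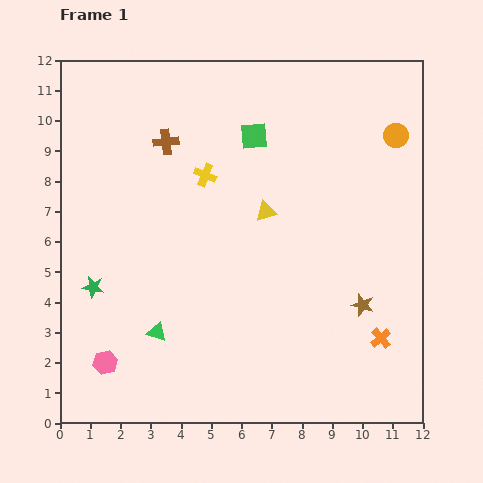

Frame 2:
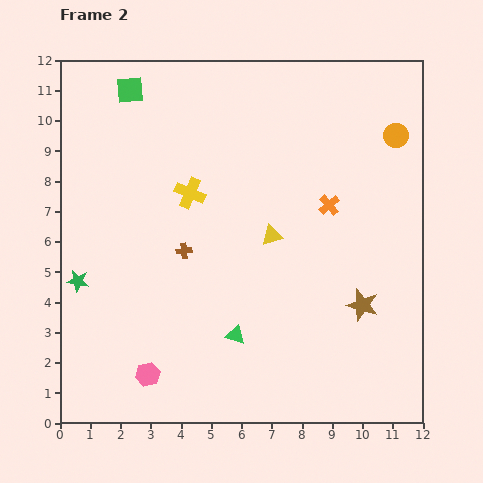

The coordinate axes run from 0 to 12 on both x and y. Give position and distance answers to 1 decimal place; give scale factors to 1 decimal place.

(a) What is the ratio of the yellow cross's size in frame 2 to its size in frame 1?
1.4×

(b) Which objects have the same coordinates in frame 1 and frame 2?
the orange circle, the brown star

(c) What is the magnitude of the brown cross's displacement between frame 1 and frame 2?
3.6

The brown cross moved from (3.5, 9.3) to (4.1, 5.7), a distance of √(0.6² + 3.6²) ≈ 3.6.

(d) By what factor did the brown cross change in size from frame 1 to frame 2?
0.6×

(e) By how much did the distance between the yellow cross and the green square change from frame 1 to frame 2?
+1.8

Distance in frame 1: 2.1. Distance in frame 2: 3.9.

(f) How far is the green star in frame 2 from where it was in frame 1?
0.5

The green star moved from (1.1, 4.5) to (0.6, 4.7), a distance of √(0.5² + 0.2²) ≈ 0.5.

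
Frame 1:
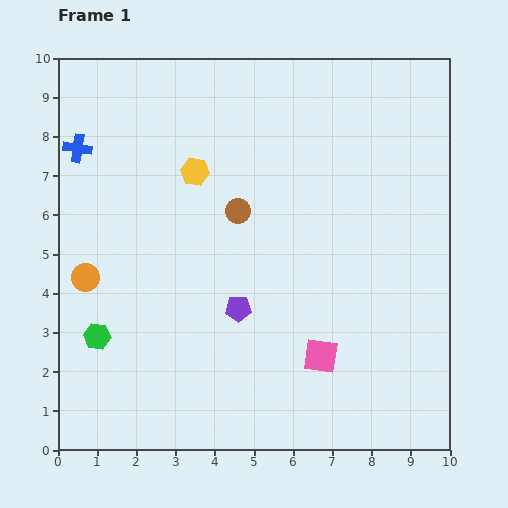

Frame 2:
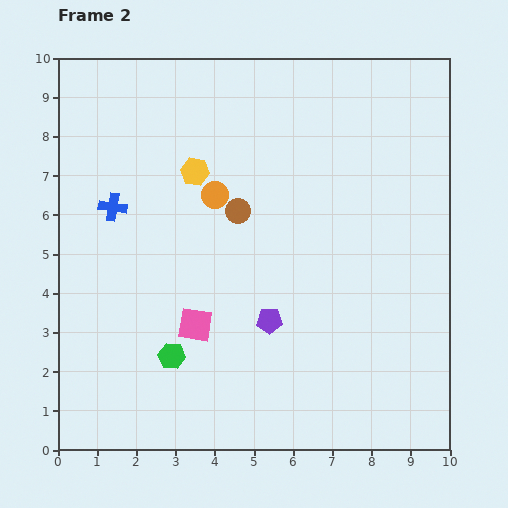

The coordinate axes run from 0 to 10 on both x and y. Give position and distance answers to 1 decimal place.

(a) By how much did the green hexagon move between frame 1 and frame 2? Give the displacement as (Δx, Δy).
(1.9, -0.5)

The green hexagon was at (1.0, 2.9) in frame 1 and (2.9, 2.4) in frame 2.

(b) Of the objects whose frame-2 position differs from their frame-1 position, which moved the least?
the purple pentagon

(moved 0.9)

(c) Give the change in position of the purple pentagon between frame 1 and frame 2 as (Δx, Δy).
(0.8, -0.3)

The purple pentagon was at (4.6, 3.6) in frame 1 and (5.4, 3.3) in frame 2.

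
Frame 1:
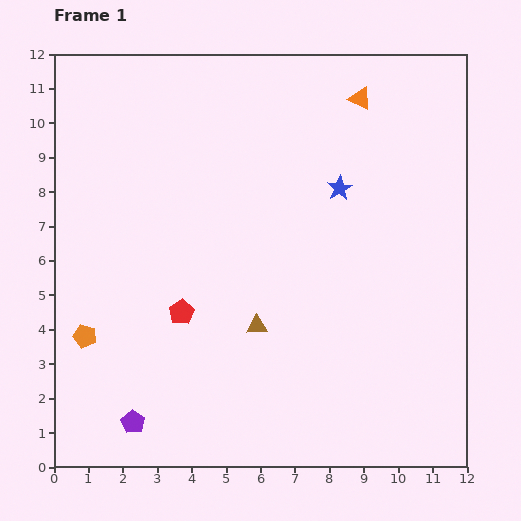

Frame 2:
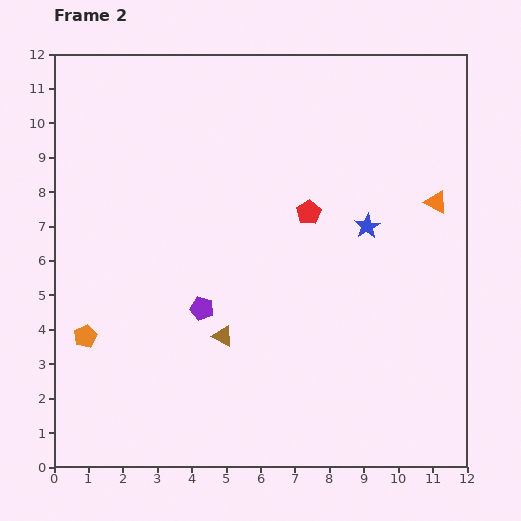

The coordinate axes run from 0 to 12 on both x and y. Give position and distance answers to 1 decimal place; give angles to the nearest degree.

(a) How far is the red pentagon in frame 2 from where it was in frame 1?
4.7

The red pentagon moved from (3.7, 4.5) to (7.4, 7.4), a distance of √(3.7² + 2.9²) ≈ 4.7.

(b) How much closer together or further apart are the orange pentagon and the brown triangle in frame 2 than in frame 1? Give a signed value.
-1.0

Distance in frame 1: 5.0. Distance in frame 2: 4.0.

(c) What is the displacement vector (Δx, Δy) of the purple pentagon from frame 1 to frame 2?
(2.0, 3.3)

The purple pentagon was at (2.3, 1.3) in frame 1 and (4.3, 4.6) in frame 2.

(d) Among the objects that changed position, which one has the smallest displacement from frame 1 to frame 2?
the brown triangle

(moved 1.0)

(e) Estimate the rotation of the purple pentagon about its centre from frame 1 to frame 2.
17° counter-clockwise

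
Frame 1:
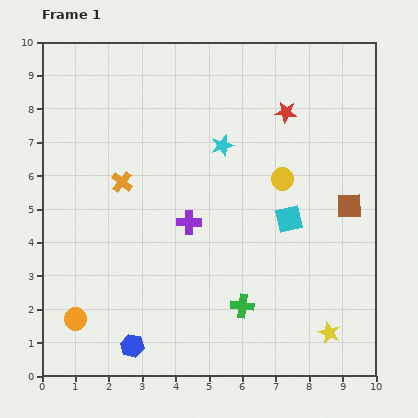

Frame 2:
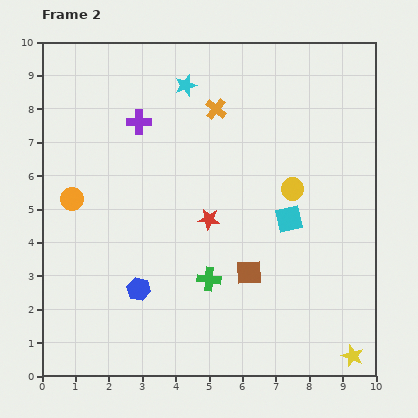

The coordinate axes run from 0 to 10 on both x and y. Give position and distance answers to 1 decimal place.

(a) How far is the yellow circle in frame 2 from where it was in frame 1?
0.4

The yellow circle moved from (7.2, 5.9) to (7.5, 5.6), a distance of √(0.3² + 0.3²) ≈ 0.4.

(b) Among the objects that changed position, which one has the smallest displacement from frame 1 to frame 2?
the yellow circle

(moved 0.4)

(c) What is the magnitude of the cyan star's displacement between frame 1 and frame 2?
2.1

The cyan star moved from (5.4, 6.9) to (4.3, 8.7), a distance of √(1.1² + 1.8²) ≈ 2.1.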